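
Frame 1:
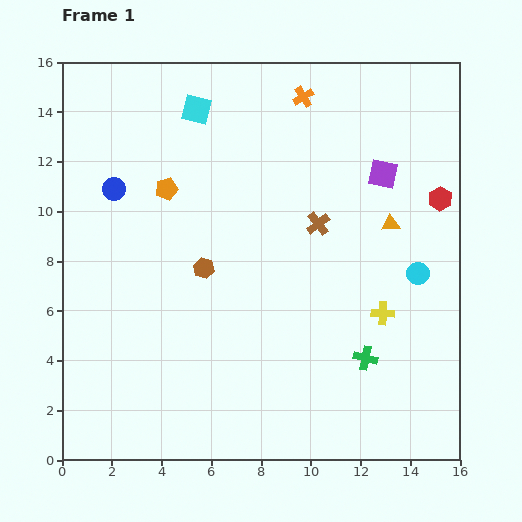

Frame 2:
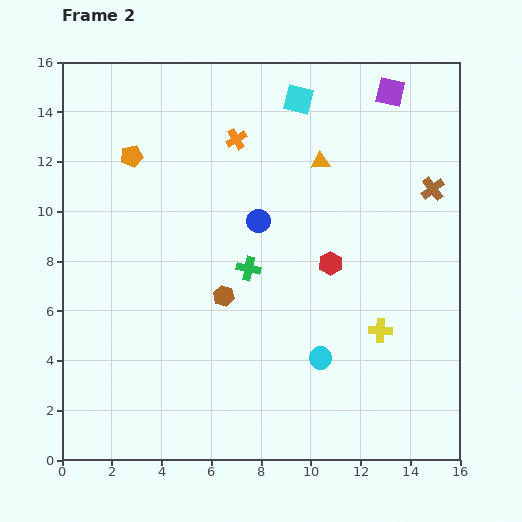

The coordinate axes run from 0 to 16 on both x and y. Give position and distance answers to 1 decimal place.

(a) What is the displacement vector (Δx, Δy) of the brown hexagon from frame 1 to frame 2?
(0.8, -1.1)

The brown hexagon was at (5.7, 7.7) in frame 1 and (6.5, 6.6) in frame 2.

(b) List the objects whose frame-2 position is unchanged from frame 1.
none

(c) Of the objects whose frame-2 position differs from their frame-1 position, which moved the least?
the yellow cross

(moved 0.7)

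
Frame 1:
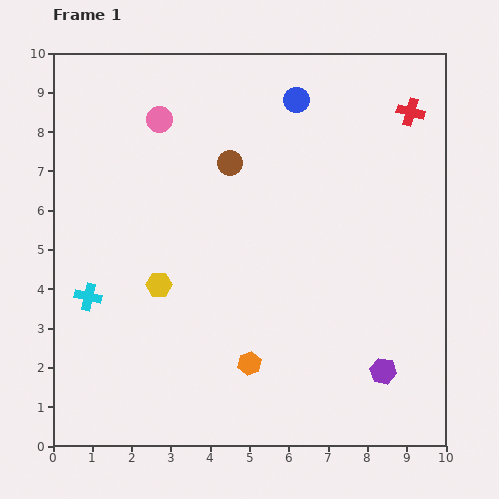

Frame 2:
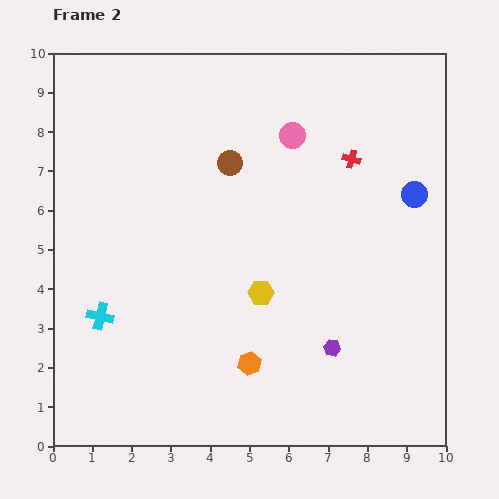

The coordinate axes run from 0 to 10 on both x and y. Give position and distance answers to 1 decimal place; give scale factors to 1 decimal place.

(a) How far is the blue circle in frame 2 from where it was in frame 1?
3.8

The blue circle moved from (6.2, 8.8) to (9.2, 6.4), a distance of √(3.0² + 2.4²) ≈ 3.8.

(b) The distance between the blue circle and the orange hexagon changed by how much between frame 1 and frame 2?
-0.8

Distance in frame 1: 6.8. Distance in frame 2: 6.0.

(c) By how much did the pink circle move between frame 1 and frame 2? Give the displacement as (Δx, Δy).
(3.4, -0.4)

The pink circle was at (2.7, 8.3) in frame 1 and (6.1, 7.9) in frame 2.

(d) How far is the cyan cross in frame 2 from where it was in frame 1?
0.6

The cyan cross moved from (0.9, 3.8) to (1.2, 3.3), a distance of √(0.3² + 0.5²) ≈ 0.6.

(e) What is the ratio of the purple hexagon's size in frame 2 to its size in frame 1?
0.6×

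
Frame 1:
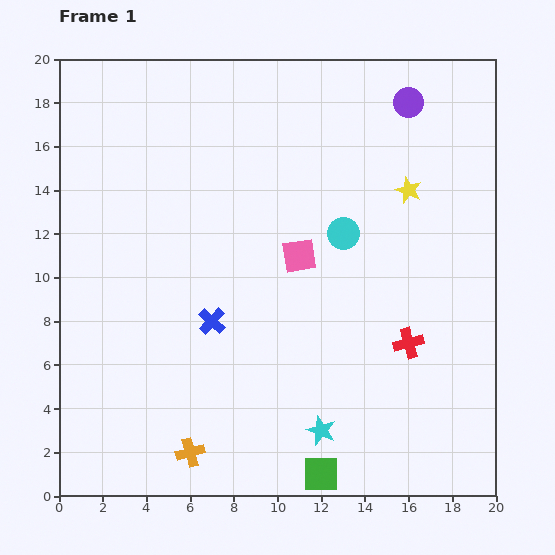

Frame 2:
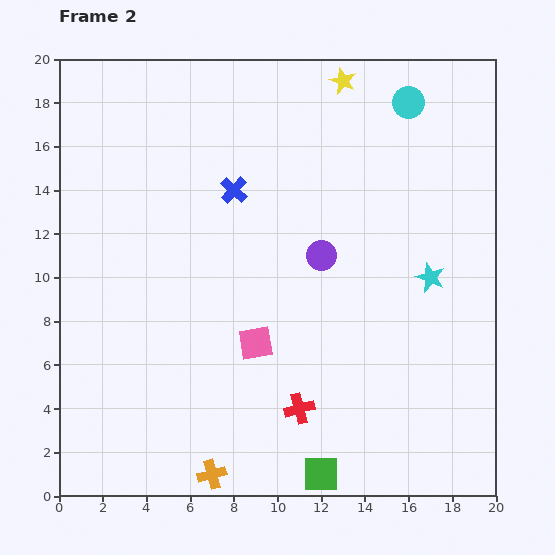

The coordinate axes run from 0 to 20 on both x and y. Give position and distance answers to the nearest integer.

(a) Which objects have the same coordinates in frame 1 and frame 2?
the green square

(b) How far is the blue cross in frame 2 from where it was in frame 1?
6

The blue cross moved from (7, 8) to (8, 14), a distance of √(1² + 6²) ≈ 6.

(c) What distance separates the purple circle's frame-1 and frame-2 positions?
8

The purple circle moved from (16, 18) to (12, 11), a distance of √(4² + 7²) ≈ 8.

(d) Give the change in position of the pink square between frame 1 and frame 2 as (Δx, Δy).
(-2, -4)

The pink square was at (11, 11) in frame 1 and (9, 7) in frame 2.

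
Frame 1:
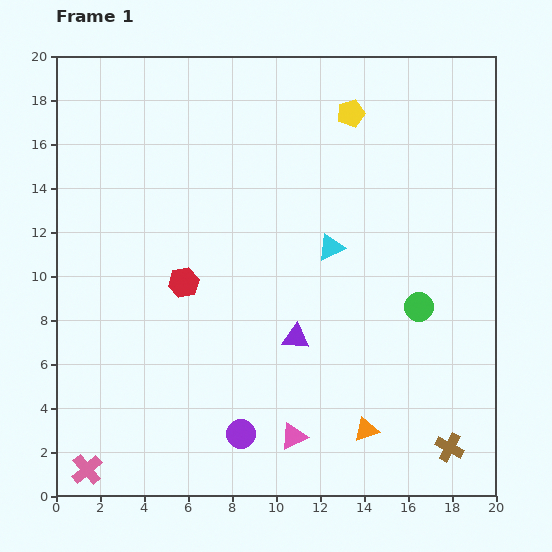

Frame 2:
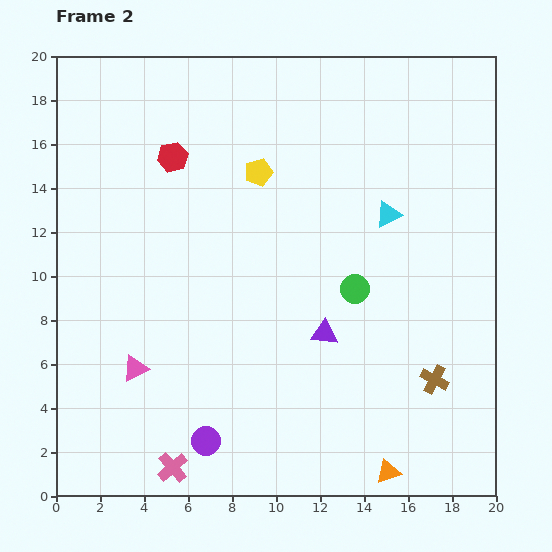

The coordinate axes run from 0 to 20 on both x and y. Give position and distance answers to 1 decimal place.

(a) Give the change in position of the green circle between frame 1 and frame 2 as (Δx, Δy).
(-2.9, 0.8)

The green circle was at (16.5, 8.6) in frame 1 and (13.6, 9.4) in frame 2.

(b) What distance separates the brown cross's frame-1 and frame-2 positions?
3.2

The brown cross moved from (17.9, 2.2) to (17.2, 5.3), a distance of √(0.7² + 3.1²) ≈ 3.2.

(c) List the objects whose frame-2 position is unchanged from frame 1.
none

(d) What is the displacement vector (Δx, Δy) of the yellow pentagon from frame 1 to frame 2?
(-4.2, -2.7)

The yellow pentagon was at (13.4, 17.4) in frame 1 and (9.2, 14.7) in frame 2.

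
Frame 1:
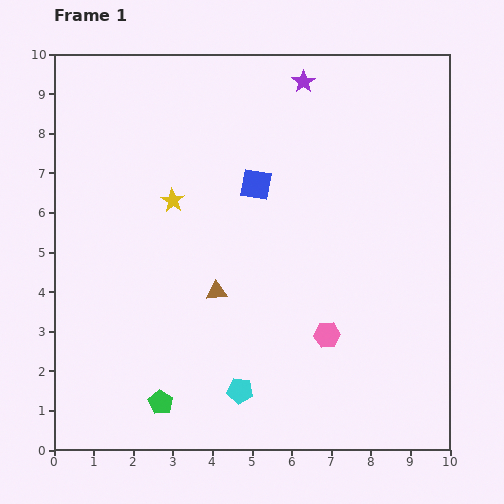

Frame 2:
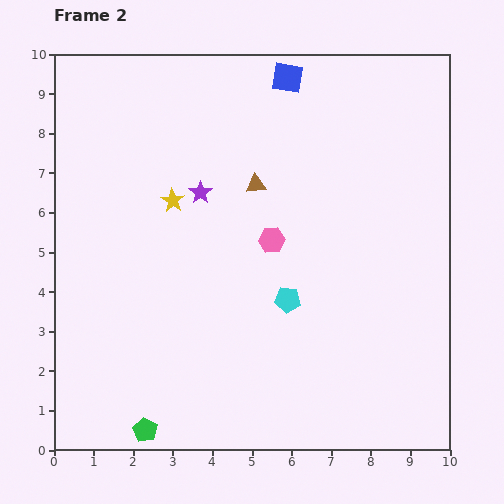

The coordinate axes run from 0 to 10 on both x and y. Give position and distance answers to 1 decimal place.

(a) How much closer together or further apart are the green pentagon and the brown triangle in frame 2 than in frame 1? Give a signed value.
+3.7

Distance in frame 1: 3.1. Distance in frame 2: 6.8.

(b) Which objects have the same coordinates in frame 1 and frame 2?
the yellow star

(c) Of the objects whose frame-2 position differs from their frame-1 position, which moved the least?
the green pentagon

(moved 0.8)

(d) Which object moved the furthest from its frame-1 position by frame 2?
the purple star

(moved 3.8; next 2.9)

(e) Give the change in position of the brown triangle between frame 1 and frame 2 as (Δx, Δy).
(1.0, 2.7)

The brown triangle was at (4.1, 4.0) in frame 1 and (5.1, 6.7) in frame 2.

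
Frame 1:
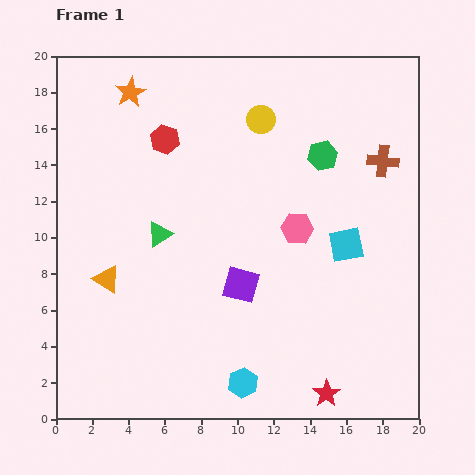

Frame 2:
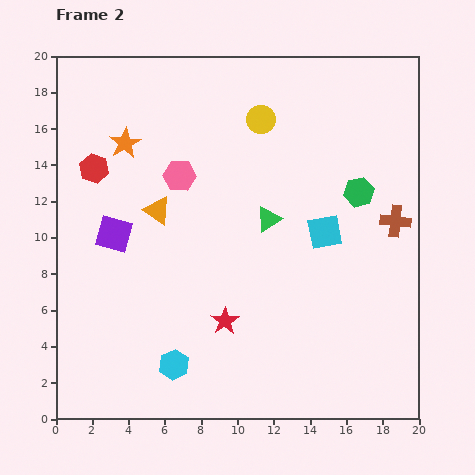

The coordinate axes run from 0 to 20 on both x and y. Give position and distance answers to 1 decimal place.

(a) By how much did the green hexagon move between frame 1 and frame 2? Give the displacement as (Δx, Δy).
(2.0, -2.0)

The green hexagon was at (14.7, 14.5) in frame 1 and (16.7, 12.5) in frame 2.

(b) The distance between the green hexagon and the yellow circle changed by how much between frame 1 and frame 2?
+2.8

Distance in frame 1: 3.9. Distance in frame 2: 6.7.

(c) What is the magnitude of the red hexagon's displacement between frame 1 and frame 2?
4.2

The red hexagon moved from (6.0, 15.4) to (2.1, 13.8), a distance of √(3.9² + 1.6²) ≈ 4.2.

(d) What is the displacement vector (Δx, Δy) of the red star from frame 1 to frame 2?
(-5.6, 4.0)

The red star was at (14.9, 1.4) in frame 1 and (9.3, 5.4) in frame 2.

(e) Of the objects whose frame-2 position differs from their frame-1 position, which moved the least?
the cyan square

(moved 1.4)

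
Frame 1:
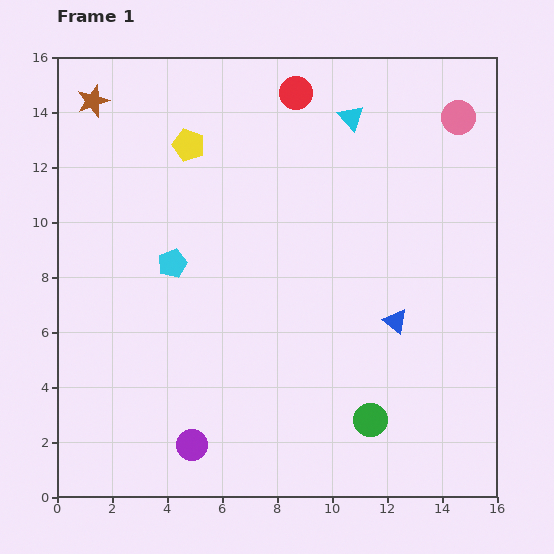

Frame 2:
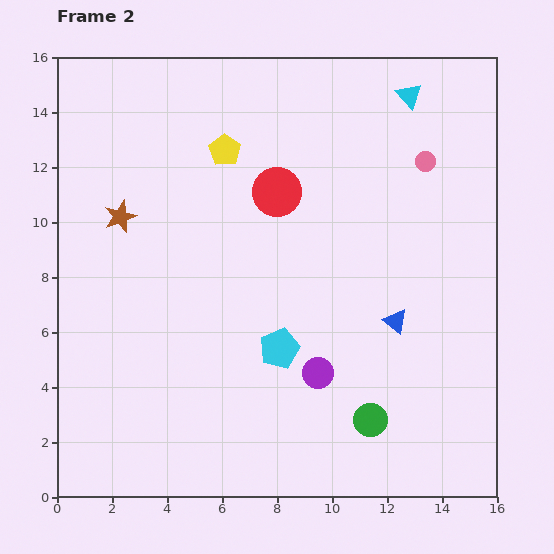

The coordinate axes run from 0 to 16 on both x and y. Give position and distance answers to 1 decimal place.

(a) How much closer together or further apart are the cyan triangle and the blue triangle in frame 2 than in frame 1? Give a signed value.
+0.6

Distance in frame 1: 7.6. Distance in frame 2: 8.2.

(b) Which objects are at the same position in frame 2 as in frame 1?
the blue triangle, the green circle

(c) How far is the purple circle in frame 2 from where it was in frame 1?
5.3

The purple circle moved from (4.9, 1.9) to (9.5, 4.5), a distance of √(4.6² + 2.6²) ≈ 5.3.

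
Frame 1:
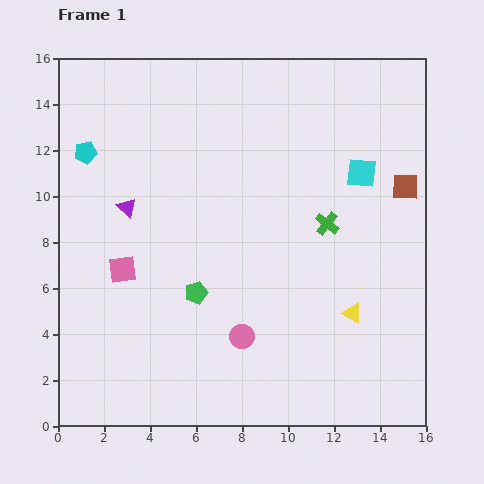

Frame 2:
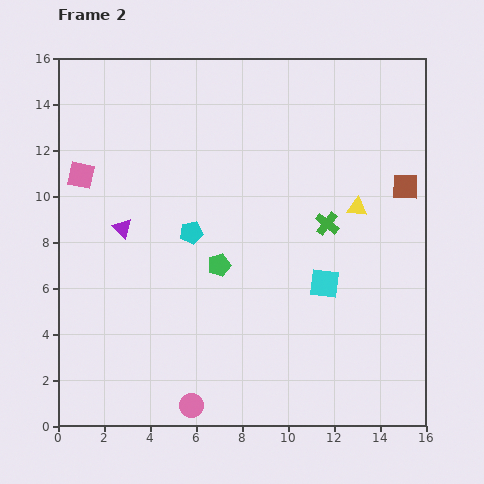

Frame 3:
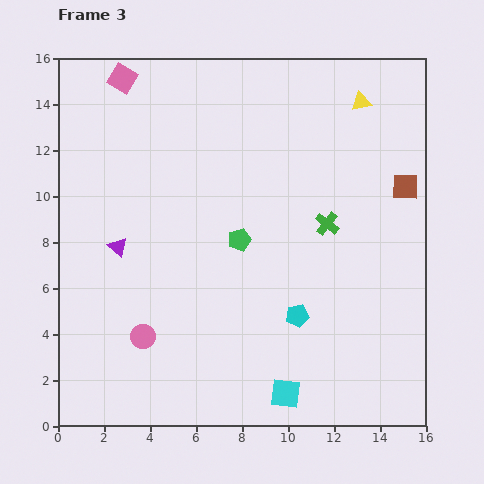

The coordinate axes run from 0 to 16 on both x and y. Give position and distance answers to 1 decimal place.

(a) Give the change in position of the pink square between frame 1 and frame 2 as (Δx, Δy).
(-1.8, 4.1)

The pink square was at (2.8, 6.8) in frame 1 and (1.0, 10.9) in frame 2.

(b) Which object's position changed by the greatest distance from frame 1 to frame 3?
the cyan pentagon

(moved 11.6; next 10.2)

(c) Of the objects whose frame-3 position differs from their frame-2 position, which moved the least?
the purple triangle

(moved 0.8)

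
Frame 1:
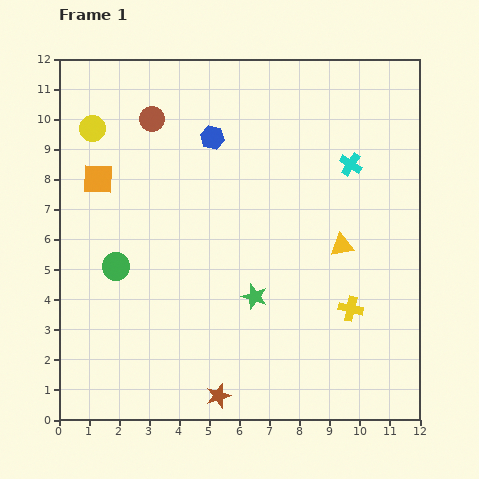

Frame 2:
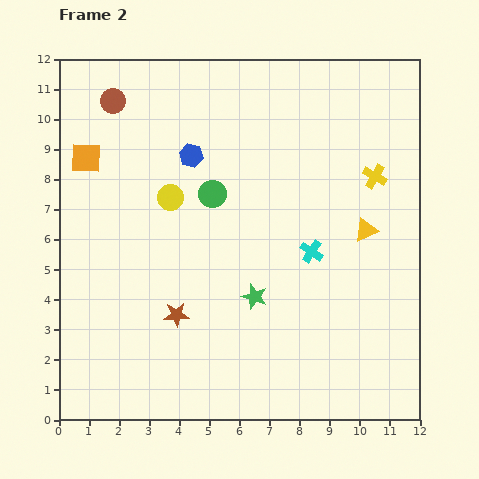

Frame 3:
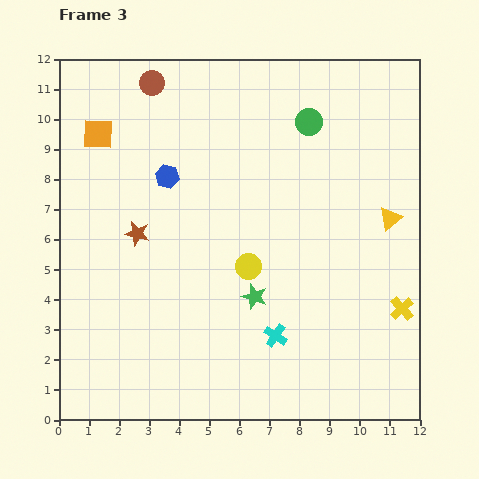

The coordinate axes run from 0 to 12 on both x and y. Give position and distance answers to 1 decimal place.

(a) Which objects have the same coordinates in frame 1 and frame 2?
the green star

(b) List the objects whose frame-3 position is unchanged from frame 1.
the green star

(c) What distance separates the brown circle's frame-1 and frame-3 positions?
1.2

The brown circle moved from (3.1, 10.0) to (3.1, 11.2), a distance of √(0.0² + 1.2²) ≈ 1.2.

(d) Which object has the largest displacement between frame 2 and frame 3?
the yellow cross

(moved 4.5; next 4.0)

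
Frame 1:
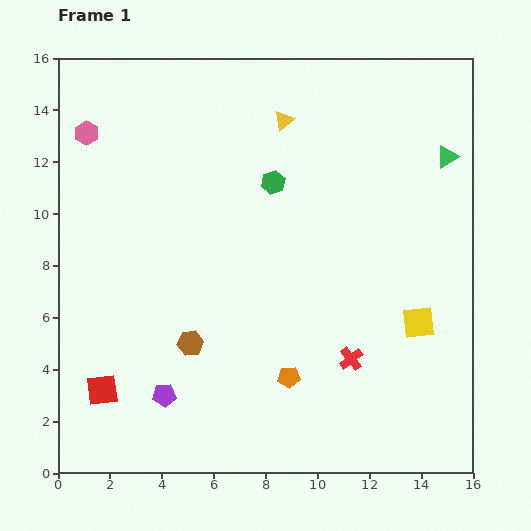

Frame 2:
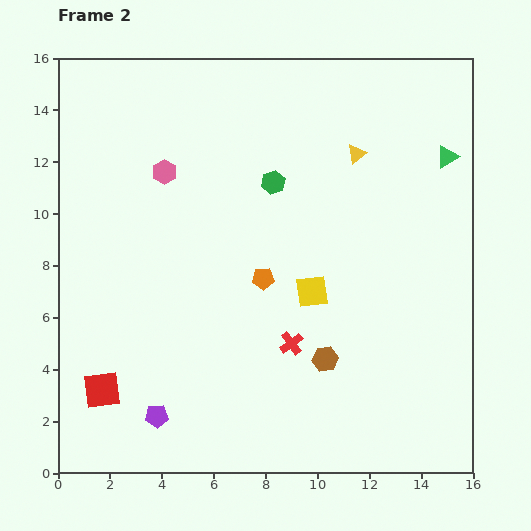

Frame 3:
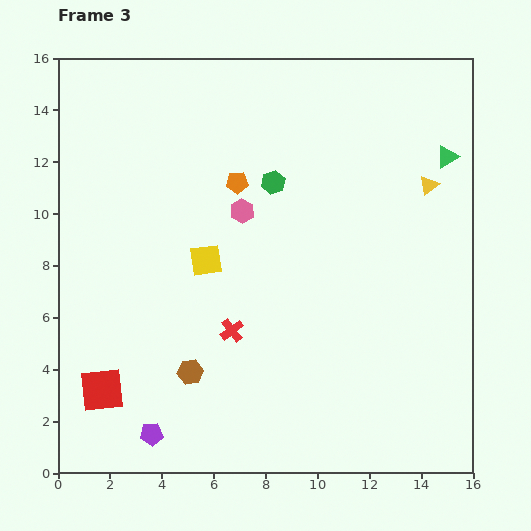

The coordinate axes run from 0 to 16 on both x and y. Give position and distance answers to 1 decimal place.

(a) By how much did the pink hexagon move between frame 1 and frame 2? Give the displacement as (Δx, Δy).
(3.0, -1.5)

The pink hexagon was at (1.1, 13.1) in frame 1 and (4.1, 11.6) in frame 2.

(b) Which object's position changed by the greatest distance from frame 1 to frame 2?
the brown hexagon

(moved 5.2; next 4.3)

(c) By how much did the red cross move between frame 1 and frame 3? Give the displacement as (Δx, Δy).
(-4.6, 1.1)

The red cross was at (11.3, 4.4) in frame 1 and (6.7, 5.5) in frame 3.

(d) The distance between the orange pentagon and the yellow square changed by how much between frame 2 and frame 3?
+1.2

Distance in frame 2: 2.0. Distance in frame 3: 3.2.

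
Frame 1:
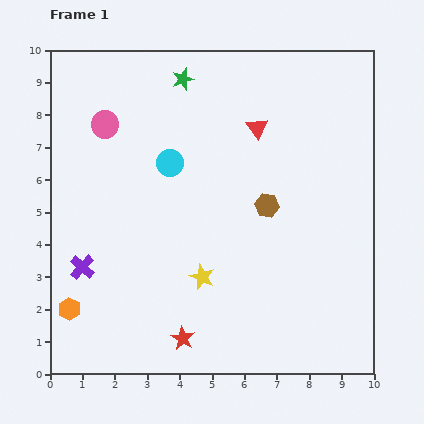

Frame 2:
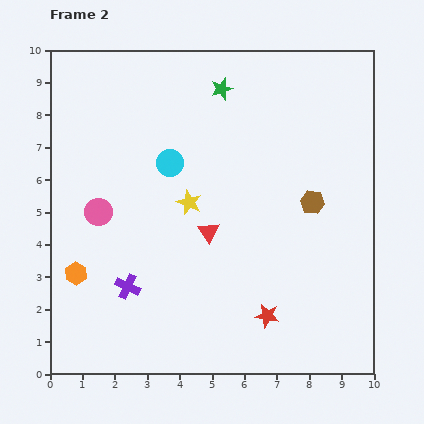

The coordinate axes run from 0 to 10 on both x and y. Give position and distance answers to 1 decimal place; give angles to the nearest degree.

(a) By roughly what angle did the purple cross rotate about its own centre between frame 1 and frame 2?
18° counter-clockwise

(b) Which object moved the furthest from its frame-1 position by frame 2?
the red triangle

(moved 3.5; next 2.7)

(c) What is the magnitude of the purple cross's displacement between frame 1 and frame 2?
1.5

The purple cross moved from (1.0, 3.3) to (2.4, 2.7), a distance of √(1.4² + 0.6²) ≈ 1.5.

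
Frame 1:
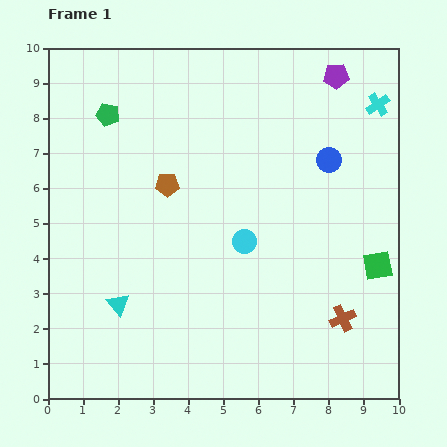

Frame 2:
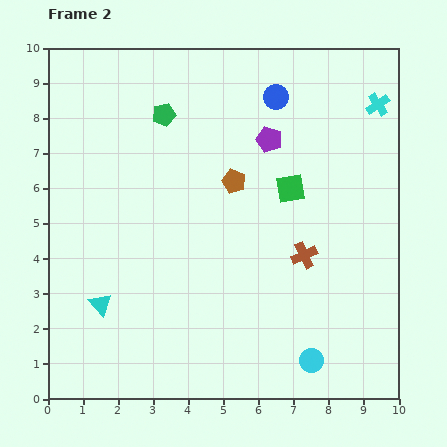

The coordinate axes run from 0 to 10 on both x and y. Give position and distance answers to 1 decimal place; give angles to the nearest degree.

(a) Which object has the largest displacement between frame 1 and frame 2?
the cyan circle

(moved 3.9; next 3.3)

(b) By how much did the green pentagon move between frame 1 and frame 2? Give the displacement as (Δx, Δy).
(1.6, 0.0)

The green pentagon was at (1.7, 8.1) in frame 1 and (3.3, 8.1) in frame 2.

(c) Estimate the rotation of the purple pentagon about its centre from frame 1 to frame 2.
21° clockwise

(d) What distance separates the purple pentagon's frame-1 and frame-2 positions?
2.6

The purple pentagon moved from (8.2, 9.2) to (6.3, 7.4), a distance of √(1.9² + 1.8²) ≈ 2.6.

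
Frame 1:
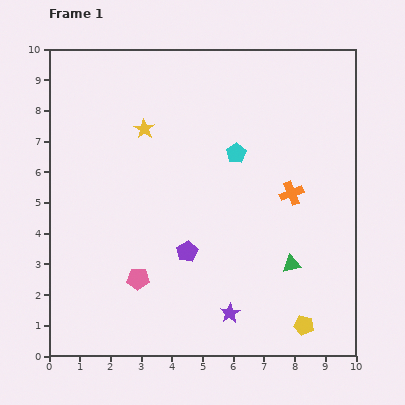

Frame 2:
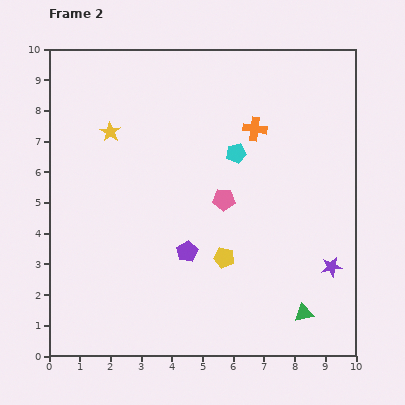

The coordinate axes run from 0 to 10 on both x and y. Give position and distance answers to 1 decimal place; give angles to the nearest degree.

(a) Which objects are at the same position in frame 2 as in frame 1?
the purple pentagon, the cyan pentagon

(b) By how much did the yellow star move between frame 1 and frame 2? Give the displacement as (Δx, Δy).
(-1.1, -0.1)

The yellow star was at (3.1, 7.4) in frame 1 and (2.0, 7.3) in frame 2.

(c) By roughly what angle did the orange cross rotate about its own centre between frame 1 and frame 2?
29° clockwise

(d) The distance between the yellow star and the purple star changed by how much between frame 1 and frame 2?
+1.8

Distance in frame 1: 6.6. Distance in frame 2: 8.4.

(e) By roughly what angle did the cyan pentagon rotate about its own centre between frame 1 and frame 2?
21° clockwise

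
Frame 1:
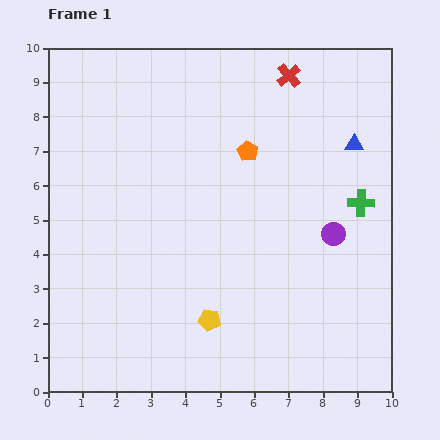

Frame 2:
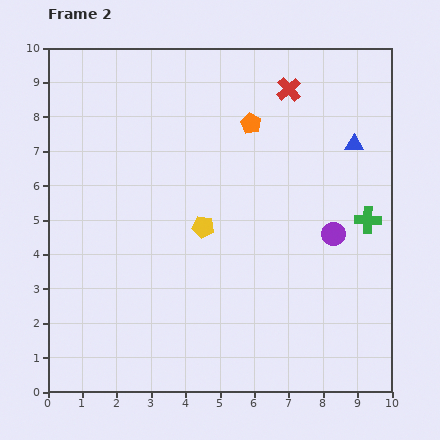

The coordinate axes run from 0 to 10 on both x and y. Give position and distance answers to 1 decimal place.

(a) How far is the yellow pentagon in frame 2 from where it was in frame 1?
2.7

The yellow pentagon moved from (4.7, 2.1) to (4.5, 4.8), a distance of √(0.2² + 2.7²) ≈ 2.7.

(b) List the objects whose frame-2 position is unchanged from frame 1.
the purple circle, the blue triangle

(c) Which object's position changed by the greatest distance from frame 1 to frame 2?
the yellow pentagon

(moved 2.7; next 0.8)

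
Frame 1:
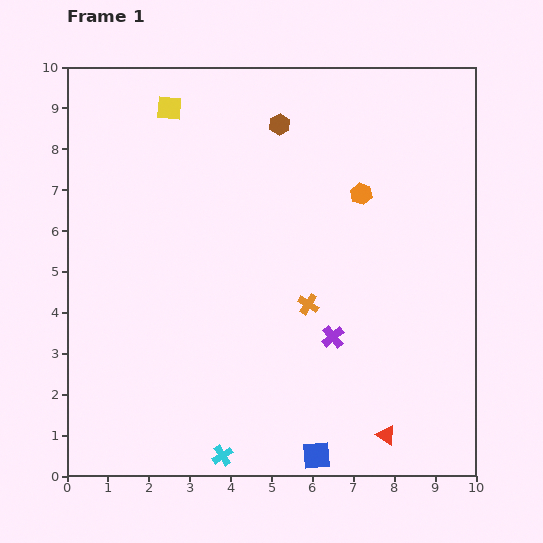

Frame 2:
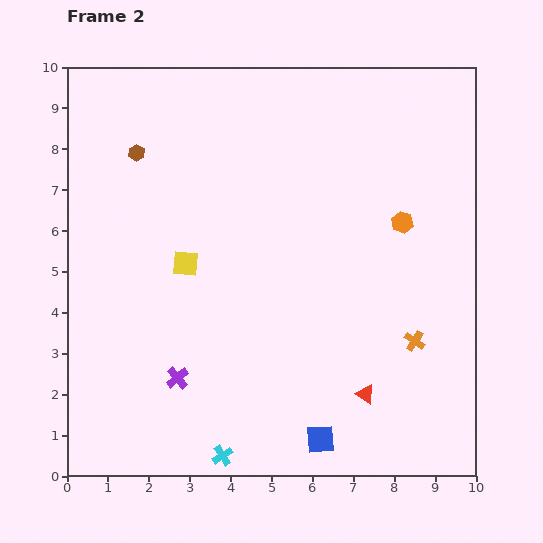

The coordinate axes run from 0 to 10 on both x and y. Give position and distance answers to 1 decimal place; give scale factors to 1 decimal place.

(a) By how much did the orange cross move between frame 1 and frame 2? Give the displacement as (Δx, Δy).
(2.6, -0.9)

The orange cross was at (5.9, 4.2) in frame 1 and (8.5, 3.3) in frame 2.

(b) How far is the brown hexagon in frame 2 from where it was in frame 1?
3.6

The brown hexagon moved from (5.2, 8.6) to (1.7, 7.9), a distance of √(3.5² + 0.7²) ≈ 3.6.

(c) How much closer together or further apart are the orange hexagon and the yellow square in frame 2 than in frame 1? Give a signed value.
+0.3

Distance in frame 1: 5.1. Distance in frame 2: 5.4.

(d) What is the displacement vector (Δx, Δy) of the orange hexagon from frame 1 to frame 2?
(1.0, -0.7)

The orange hexagon was at (7.2, 6.9) in frame 1 and (8.2, 6.2) in frame 2.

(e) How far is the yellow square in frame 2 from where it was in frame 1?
3.8

The yellow square moved from (2.5, 9.0) to (2.9, 5.2), a distance of √(0.4² + 3.8²) ≈ 3.8.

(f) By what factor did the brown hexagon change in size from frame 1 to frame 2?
0.8×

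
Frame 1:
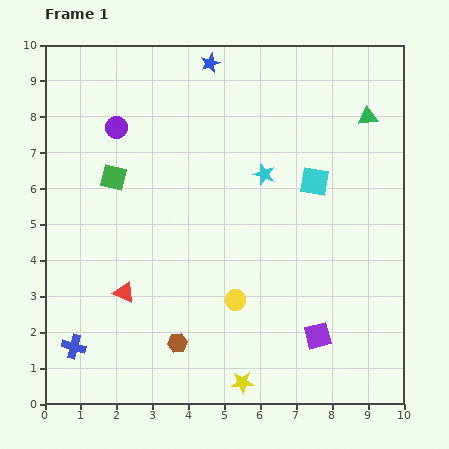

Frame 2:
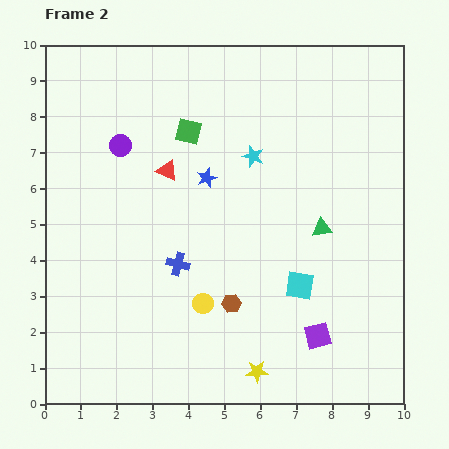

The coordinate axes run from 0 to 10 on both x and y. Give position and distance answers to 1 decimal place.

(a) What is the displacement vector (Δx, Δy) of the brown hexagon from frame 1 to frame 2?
(1.5, 1.1)

The brown hexagon was at (3.7, 1.7) in frame 1 and (5.2, 2.8) in frame 2.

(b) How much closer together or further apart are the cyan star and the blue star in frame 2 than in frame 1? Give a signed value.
-2.0

Distance in frame 1: 3.4. Distance in frame 2: 1.4.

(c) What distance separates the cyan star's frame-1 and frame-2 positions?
0.6

The cyan star moved from (6.1, 6.4) to (5.8, 6.9), a distance of √(0.3² + 0.5²) ≈ 0.6.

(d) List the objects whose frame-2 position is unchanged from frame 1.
the purple square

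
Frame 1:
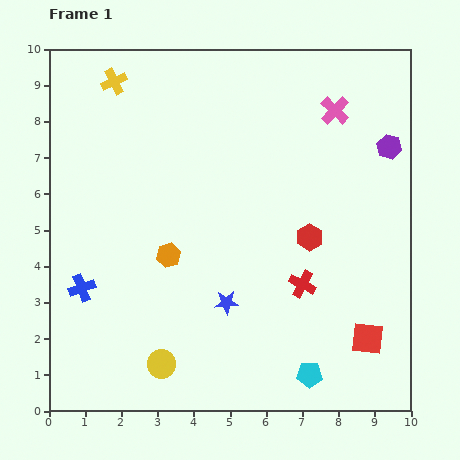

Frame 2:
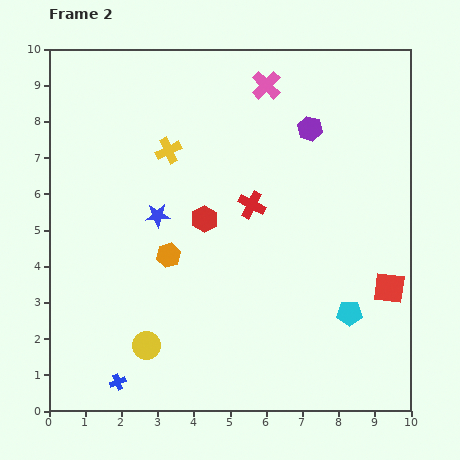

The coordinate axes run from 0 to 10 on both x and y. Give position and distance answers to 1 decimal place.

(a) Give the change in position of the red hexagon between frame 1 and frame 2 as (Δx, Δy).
(-2.9, 0.5)

The red hexagon was at (7.2, 4.8) in frame 1 and (4.3, 5.3) in frame 2.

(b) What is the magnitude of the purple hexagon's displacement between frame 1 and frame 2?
2.3

The purple hexagon moved from (9.4, 7.3) to (7.2, 7.8), a distance of √(2.2² + 0.5²) ≈ 2.3.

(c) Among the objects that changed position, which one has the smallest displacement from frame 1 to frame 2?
the yellow circle

(moved 0.6)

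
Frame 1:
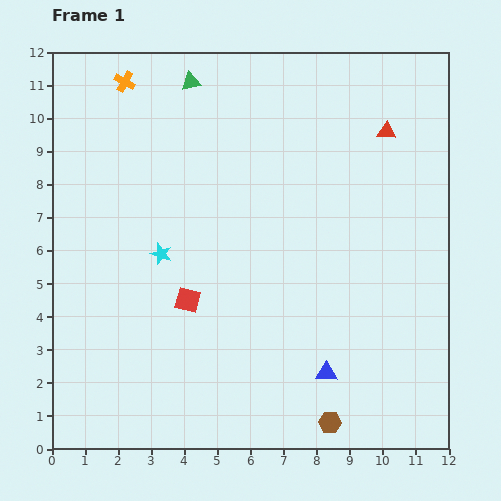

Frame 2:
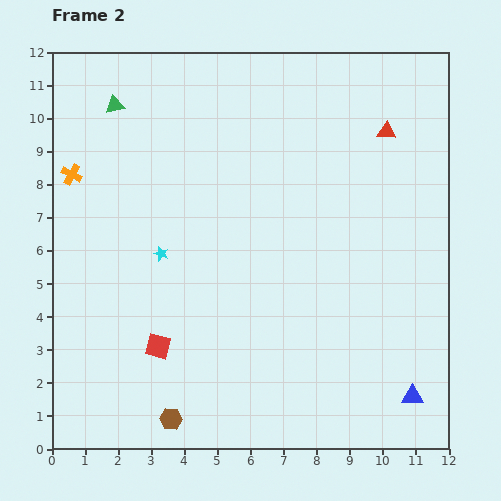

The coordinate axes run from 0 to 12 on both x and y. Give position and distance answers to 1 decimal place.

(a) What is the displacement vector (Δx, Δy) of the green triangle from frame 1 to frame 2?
(-2.3, -0.7)

The green triangle was at (4.2, 11.1) in frame 1 and (1.9, 10.4) in frame 2.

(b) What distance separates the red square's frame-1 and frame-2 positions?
1.7

The red square moved from (4.1, 4.5) to (3.2, 3.1), a distance of √(0.9² + 1.4²) ≈ 1.7.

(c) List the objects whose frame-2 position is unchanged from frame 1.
the cyan star, the red triangle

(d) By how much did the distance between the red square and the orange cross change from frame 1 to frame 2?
-1.1

Distance in frame 1: 6.9. Distance in frame 2: 5.8.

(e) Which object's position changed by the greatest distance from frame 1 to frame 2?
the brown hexagon

(moved 4.8; next 3.2)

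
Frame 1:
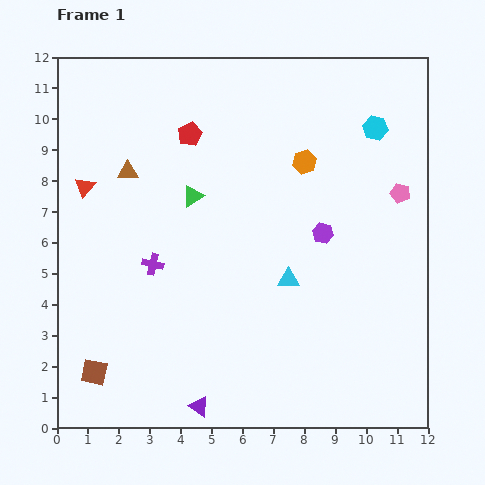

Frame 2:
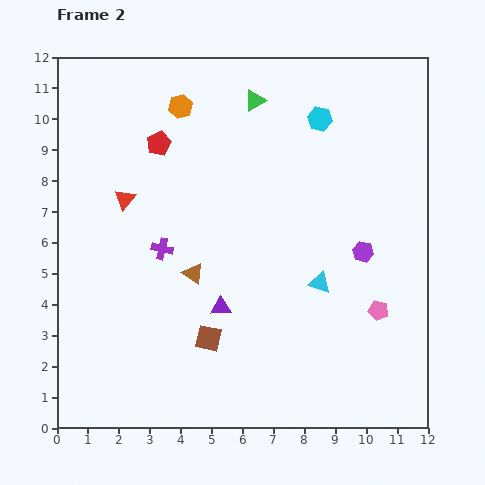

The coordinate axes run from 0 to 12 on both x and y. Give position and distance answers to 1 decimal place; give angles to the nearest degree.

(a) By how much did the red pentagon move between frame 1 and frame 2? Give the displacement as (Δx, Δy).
(-1.0, -0.3)

The red pentagon was at (4.3, 9.5) in frame 1 and (3.3, 9.2) in frame 2.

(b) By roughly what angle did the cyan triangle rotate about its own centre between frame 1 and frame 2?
18° clockwise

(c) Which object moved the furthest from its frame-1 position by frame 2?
the orange hexagon

(moved 4.4; next 3.9)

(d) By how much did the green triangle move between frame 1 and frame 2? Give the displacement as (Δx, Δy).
(2.0, 3.1)

The green triangle was at (4.4, 7.5) in frame 1 and (6.4, 10.6) in frame 2.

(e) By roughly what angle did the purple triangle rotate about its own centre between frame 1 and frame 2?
37° counter-clockwise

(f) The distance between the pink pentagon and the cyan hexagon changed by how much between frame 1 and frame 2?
+4.3

Distance in frame 1: 2.2. Distance in frame 2: 6.5.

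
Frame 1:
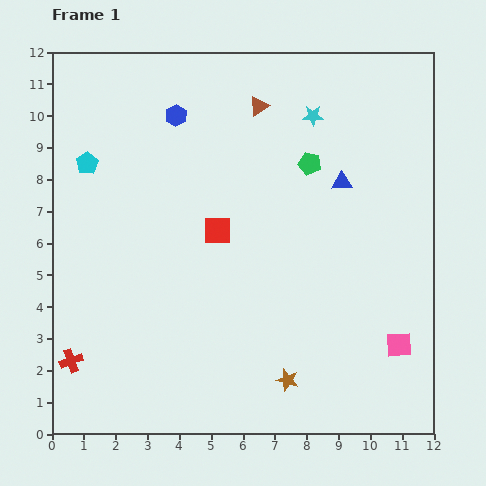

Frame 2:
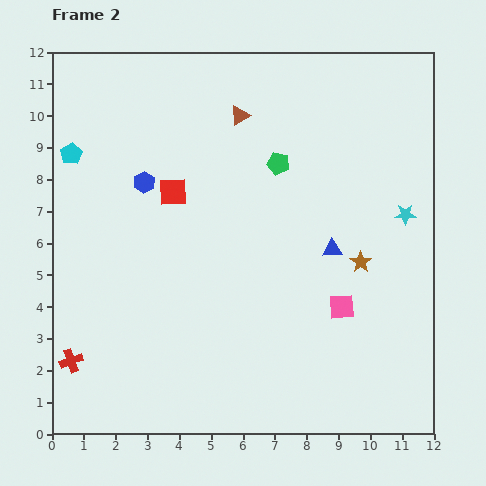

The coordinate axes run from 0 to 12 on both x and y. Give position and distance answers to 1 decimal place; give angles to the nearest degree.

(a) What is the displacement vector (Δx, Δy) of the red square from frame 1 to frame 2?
(-1.4, 1.2)

The red square was at (5.2, 6.4) in frame 1 and (3.8, 7.6) in frame 2.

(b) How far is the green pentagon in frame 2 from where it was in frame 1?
1.0

The green pentagon moved from (8.1, 8.5) to (7.1, 8.5), a distance of √(1.0² + 0.0²) ≈ 1.0.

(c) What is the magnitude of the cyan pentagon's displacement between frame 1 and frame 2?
0.6

The cyan pentagon moved from (1.1, 8.5) to (0.6, 8.8), a distance of √(0.5² + 0.3²) ≈ 0.6.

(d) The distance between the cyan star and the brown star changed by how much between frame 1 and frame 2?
-6.2

Distance in frame 1: 8.3. Distance in frame 2: 2.1.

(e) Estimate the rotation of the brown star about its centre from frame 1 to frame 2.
18° clockwise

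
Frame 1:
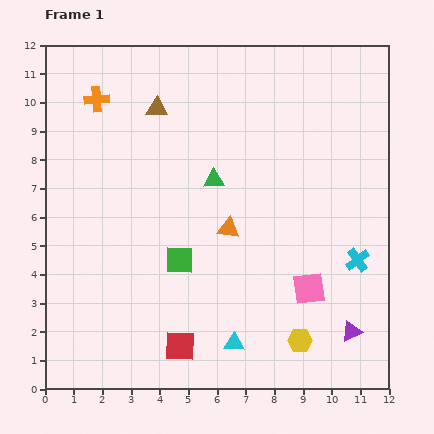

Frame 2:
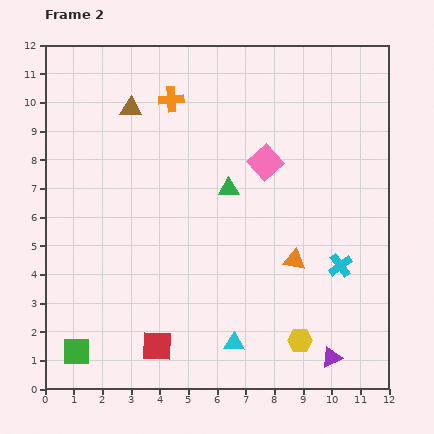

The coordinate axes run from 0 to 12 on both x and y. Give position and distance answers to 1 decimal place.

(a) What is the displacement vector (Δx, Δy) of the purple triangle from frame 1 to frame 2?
(-0.7, -0.9)

The purple triangle was at (10.7, 2.0) in frame 1 and (10.0, 1.1) in frame 2.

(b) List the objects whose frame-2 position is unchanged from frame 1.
the yellow hexagon, the cyan triangle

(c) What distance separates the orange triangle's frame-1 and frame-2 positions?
2.5

The orange triangle moved from (6.4, 5.6) to (8.7, 4.5), a distance of √(2.3² + 1.1²) ≈ 2.5.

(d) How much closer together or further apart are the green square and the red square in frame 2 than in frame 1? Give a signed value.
-0.2

Distance in frame 1: 3.0. Distance in frame 2: 2.8.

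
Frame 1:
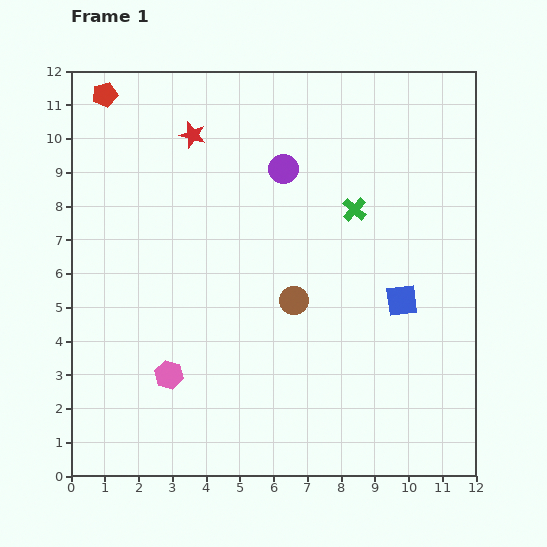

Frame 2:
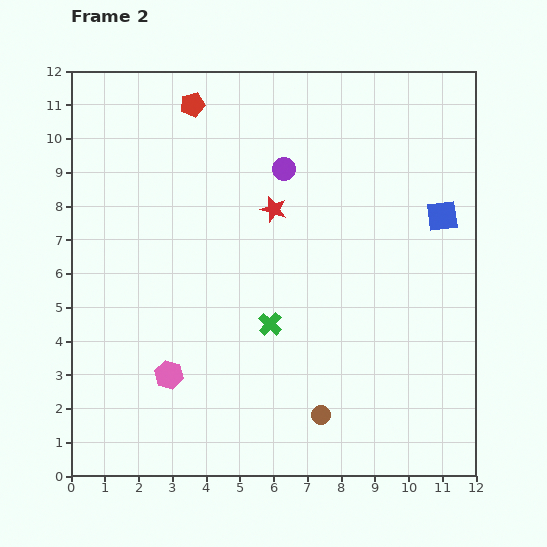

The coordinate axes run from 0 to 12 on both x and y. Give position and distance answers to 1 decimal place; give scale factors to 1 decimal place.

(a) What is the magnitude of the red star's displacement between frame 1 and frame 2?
3.3

The red star moved from (3.6, 10.1) to (6.0, 7.9), a distance of √(2.4² + 2.2²) ≈ 3.3.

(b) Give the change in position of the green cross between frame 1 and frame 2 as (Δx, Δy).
(-2.5, -3.4)

The green cross was at (8.4, 7.9) in frame 1 and (5.9, 4.5) in frame 2.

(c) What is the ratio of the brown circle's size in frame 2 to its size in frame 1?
0.6×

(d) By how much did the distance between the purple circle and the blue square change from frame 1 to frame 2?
-0.3

Distance in frame 1: 5.2. Distance in frame 2: 4.9.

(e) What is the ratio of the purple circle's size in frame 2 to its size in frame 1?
0.8×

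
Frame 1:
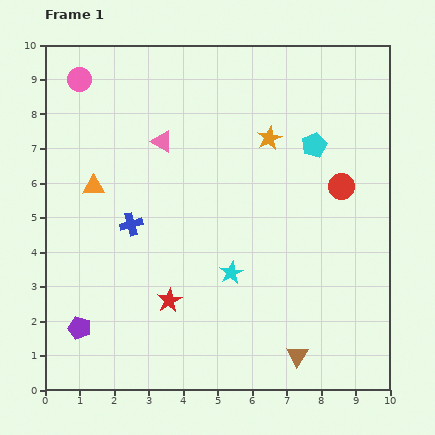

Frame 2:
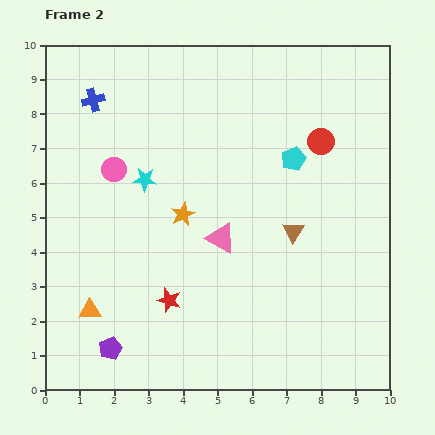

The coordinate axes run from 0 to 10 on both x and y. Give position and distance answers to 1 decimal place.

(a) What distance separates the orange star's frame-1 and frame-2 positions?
3.3

The orange star moved from (6.5, 7.3) to (4.0, 5.1), a distance of √(2.5² + 2.2²) ≈ 3.3.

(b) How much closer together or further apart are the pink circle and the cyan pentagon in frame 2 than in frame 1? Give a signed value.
-1.9

Distance in frame 1: 7.1. Distance in frame 2: 5.2.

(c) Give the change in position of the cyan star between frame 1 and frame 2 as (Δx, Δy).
(-2.5, 2.7)

The cyan star was at (5.4, 3.4) in frame 1 and (2.9, 6.1) in frame 2.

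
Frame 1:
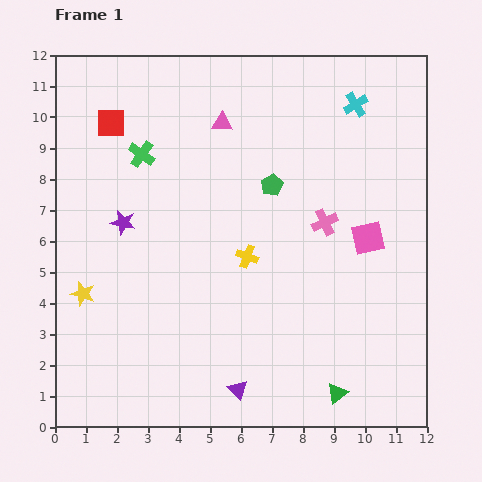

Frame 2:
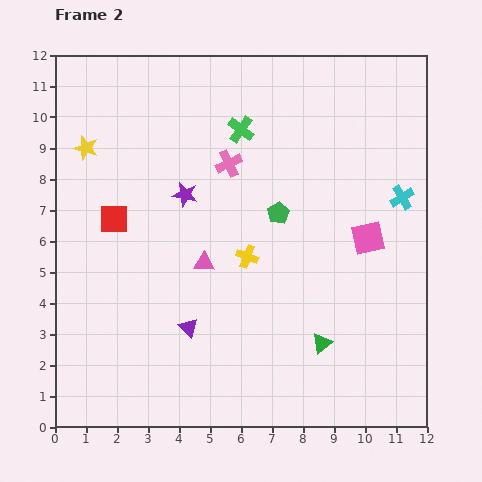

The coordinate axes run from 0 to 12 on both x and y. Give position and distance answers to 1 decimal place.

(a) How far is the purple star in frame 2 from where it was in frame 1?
2.2

The purple star moved from (2.2, 6.6) to (4.2, 7.5), a distance of √(2.0² + 0.9²) ≈ 2.2.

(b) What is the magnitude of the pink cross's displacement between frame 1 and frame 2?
3.6

The pink cross moved from (8.7, 6.6) to (5.6, 8.5), a distance of √(3.1² + 1.9²) ≈ 3.6.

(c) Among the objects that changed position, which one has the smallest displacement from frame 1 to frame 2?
the green pentagon

(moved 0.9)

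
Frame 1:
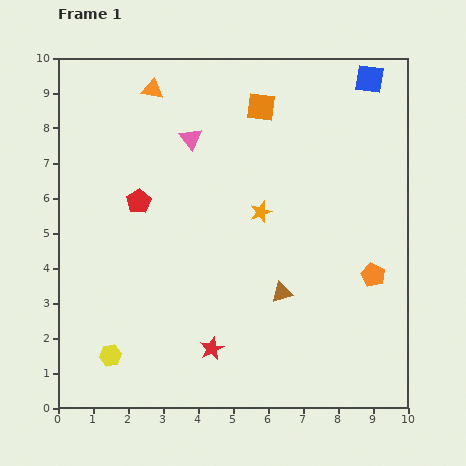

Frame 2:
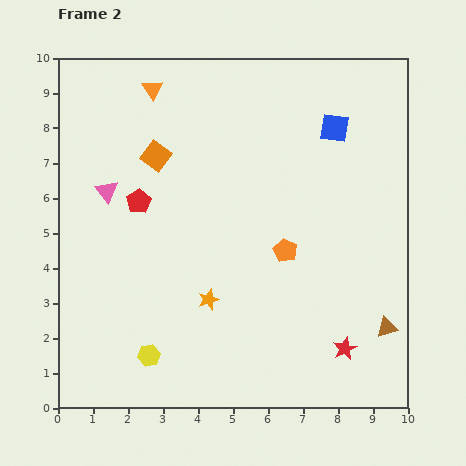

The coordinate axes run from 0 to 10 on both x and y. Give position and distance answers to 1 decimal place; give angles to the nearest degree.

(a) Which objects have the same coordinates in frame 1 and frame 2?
the orange triangle, the red pentagon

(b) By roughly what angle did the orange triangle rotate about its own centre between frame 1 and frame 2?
48° clockwise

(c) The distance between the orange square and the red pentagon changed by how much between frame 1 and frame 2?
-3.0

Distance in frame 1: 4.4. Distance in frame 2: 1.4.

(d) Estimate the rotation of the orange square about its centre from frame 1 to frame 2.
28° clockwise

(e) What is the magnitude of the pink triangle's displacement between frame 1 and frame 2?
2.8

The pink triangle moved from (3.8, 7.7) to (1.4, 6.2), a distance of √(2.4² + 1.5²) ≈ 2.8.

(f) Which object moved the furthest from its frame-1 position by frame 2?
the red star

(moved 3.8; next 3.3)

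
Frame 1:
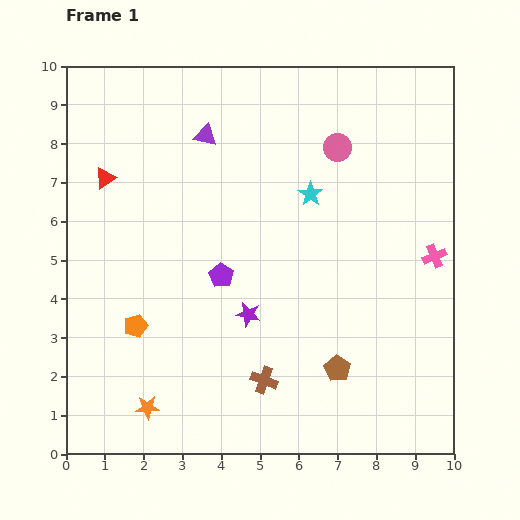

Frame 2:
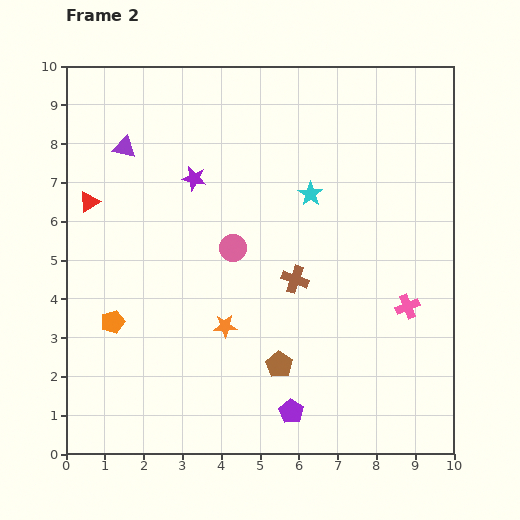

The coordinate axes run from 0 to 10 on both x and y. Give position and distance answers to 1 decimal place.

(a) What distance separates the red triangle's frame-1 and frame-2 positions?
0.7

The red triangle moved from (1.0, 7.1) to (0.6, 6.5), a distance of √(0.4² + 0.6²) ≈ 0.7.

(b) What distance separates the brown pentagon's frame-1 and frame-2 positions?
1.5

The brown pentagon moved from (7.0, 2.2) to (5.5, 2.3), a distance of √(1.5² + 0.1²) ≈ 1.5.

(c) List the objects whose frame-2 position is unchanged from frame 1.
the cyan star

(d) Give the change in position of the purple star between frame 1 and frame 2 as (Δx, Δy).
(-1.4, 3.5)

The purple star was at (4.7, 3.6) in frame 1 and (3.3, 7.1) in frame 2.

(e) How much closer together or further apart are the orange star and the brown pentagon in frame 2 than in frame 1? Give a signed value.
-3.3

Distance in frame 1: 5.0. Distance in frame 2: 1.7.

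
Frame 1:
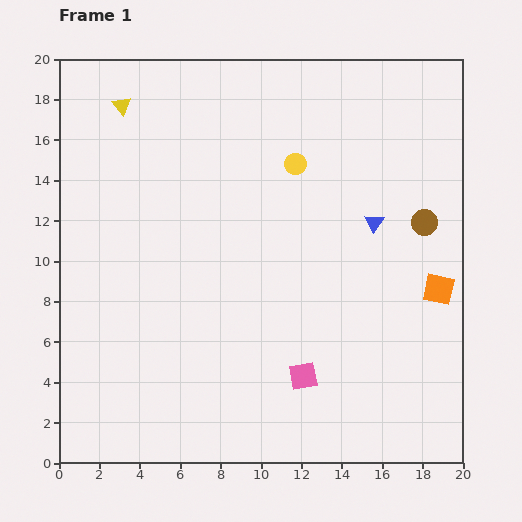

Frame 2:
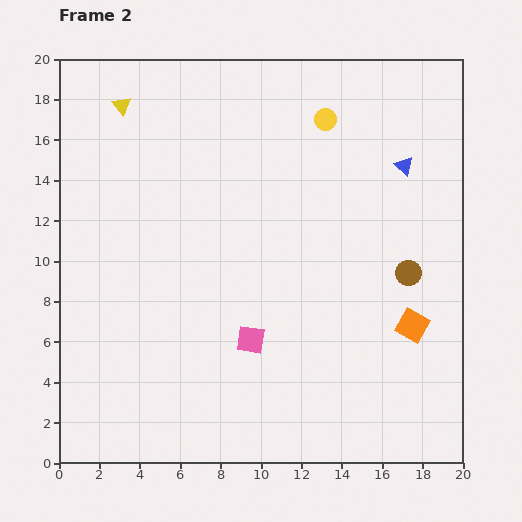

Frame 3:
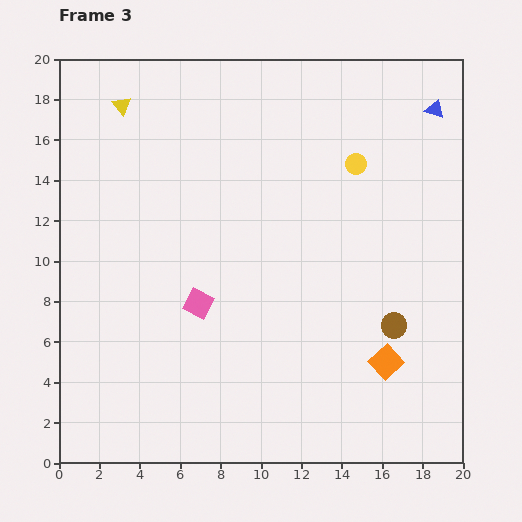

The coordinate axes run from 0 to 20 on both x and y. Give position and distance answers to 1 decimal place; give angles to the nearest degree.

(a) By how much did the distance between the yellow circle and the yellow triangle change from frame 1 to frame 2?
+1.0

Distance in frame 1: 9.1. Distance in frame 2: 10.1.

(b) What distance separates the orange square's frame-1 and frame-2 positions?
2.2

The orange square moved from (18.8, 8.6) to (17.5, 6.8), a distance of √(1.3² + 1.8²) ≈ 2.2.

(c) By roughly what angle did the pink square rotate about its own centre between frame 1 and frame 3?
37° clockwise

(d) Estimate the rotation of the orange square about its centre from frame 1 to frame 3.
36° clockwise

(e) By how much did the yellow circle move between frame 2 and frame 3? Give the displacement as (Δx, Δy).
(1.5, -2.2)

The yellow circle was at (13.2, 17.0) in frame 2 and (14.7, 14.8) in frame 3.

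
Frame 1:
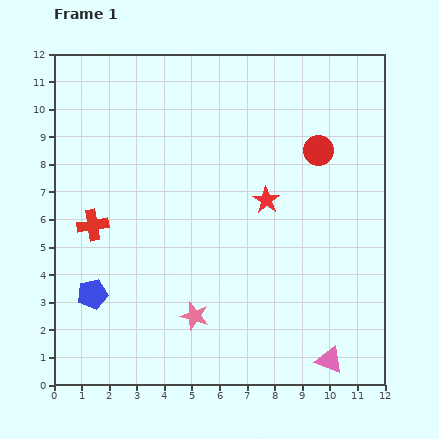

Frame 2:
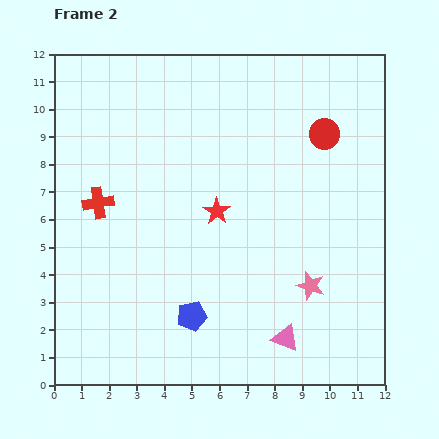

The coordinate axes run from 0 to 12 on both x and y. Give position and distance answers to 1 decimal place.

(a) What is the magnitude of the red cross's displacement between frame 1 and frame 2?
0.8

The red cross moved from (1.4, 5.8) to (1.6, 6.6), a distance of √(0.2² + 0.8²) ≈ 0.8.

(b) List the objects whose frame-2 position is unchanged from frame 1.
none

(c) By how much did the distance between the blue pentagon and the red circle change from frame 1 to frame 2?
-1.5

Distance in frame 1: 9.7. Distance in frame 2: 8.2.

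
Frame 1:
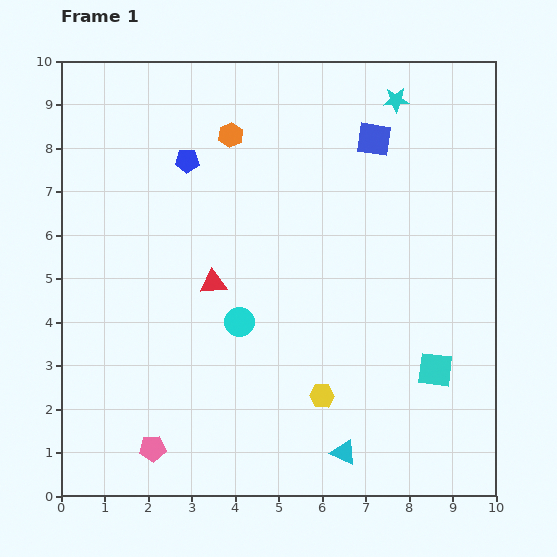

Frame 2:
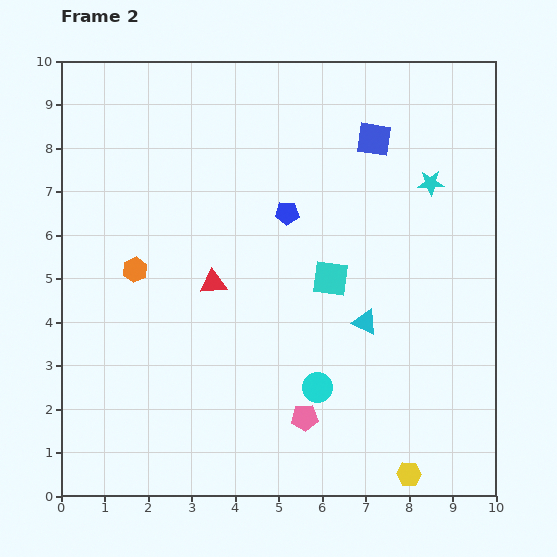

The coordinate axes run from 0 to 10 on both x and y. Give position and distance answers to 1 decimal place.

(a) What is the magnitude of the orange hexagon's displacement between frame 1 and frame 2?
3.8

The orange hexagon moved from (3.9, 8.3) to (1.7, 5.2), a distance of √(2.2² + 3.1²) ≈ 3.8.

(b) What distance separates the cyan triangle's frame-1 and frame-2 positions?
3.0

The cyan triangle moved from (6.5, 1.0) to (7.0, 4.0), a distance of √(0.5² + 3.0²) ≈ 3.0.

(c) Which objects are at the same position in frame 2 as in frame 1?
the blue square, the red triangle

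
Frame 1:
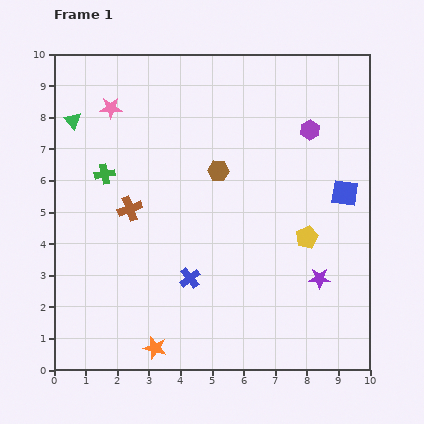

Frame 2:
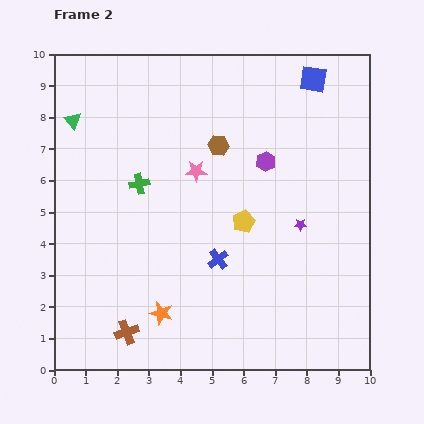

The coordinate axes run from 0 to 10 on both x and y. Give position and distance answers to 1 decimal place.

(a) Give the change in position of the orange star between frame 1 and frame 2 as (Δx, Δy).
(0.2, 1.1)

The orange star was at (3.2, 0.7) in frame 1 and (3.4, 1.8) in frame 2.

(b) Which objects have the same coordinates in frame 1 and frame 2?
the green triangle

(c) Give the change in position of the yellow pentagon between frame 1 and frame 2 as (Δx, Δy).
(-2.0, 0.5)

The yellow pentagon was at (8.0, 4.2) in frame 1 and (6.0, 4.7) in frame 2.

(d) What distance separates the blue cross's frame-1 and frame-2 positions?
1.1

The blue cross moved from (4.3, 2.9) to (5.2, 3.5), a distance of √(0.9² + 0.6²) ≈ 1.1.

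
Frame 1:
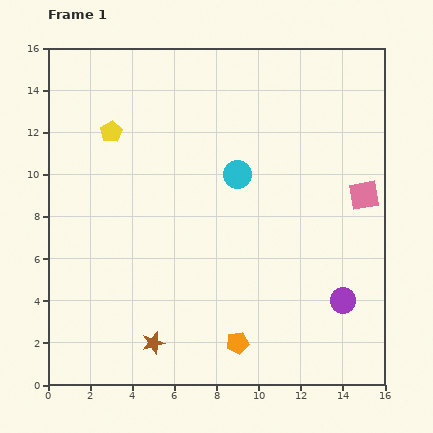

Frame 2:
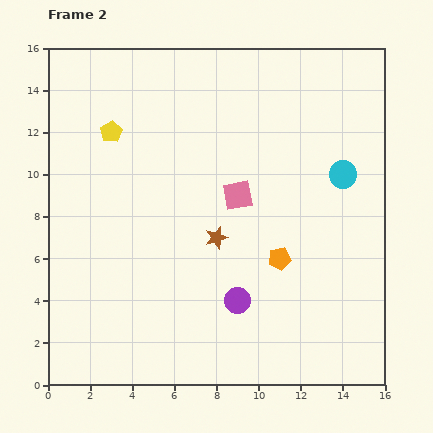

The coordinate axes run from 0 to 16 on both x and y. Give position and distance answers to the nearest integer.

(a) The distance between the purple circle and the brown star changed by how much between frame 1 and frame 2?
-6

Distance in frame 1: 9. Distance in frame 2: 3.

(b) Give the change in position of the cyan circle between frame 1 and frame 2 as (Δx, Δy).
(5, 0)

The cyan circle was at (9, 10) in frame 1 and (14, 10) in frame 2.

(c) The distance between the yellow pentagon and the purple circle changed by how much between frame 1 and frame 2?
-4

Distance in frame 1: 14. Distance in frame 2: 10.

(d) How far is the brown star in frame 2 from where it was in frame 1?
6

The brown star moved from (5, 2) to (8, 7), a distance of √(3² + 5²) ≈ 6.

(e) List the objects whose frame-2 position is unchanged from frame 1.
the yellow pentagon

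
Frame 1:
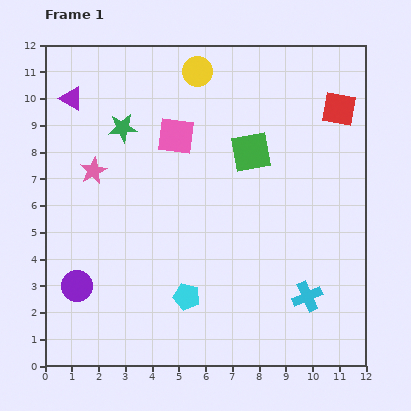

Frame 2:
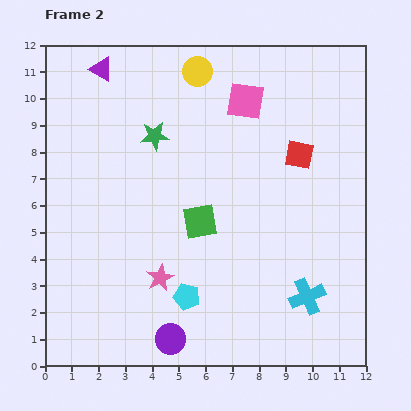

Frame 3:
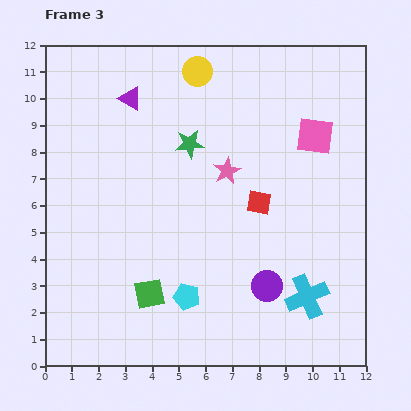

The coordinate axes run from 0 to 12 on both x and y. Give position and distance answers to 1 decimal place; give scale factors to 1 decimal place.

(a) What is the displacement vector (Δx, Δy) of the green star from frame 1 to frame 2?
(1.2, -0.3)

The green star was at (2.9, 8.9) in frame 1 and (4.1, 8.6) in frame 2.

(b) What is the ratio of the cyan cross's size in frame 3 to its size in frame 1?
1.4×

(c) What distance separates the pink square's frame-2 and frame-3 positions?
2.9

The pink square moved from (7.5, 9.9) to (10.1, 8.6), a distance of √(2.6² + 1.3²) ≈ 2.9.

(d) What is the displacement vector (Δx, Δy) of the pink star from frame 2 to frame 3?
(2.5, 4.0)

The pink star was at (4.3, 3.3) in frame 2 and (6.8, 7.3) in frame 3.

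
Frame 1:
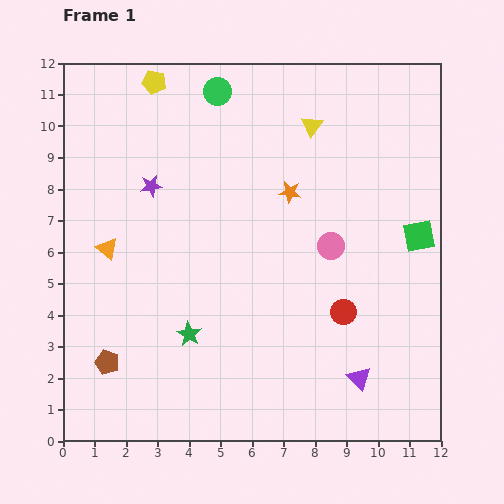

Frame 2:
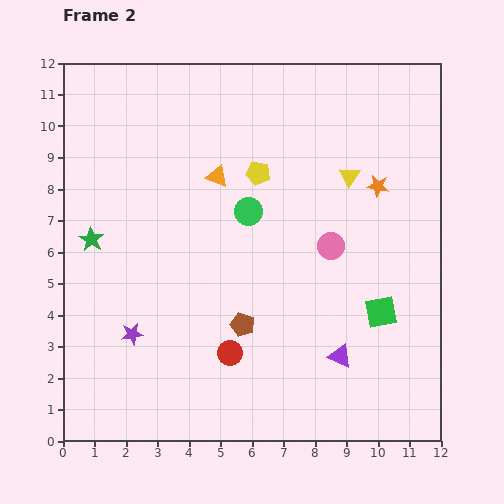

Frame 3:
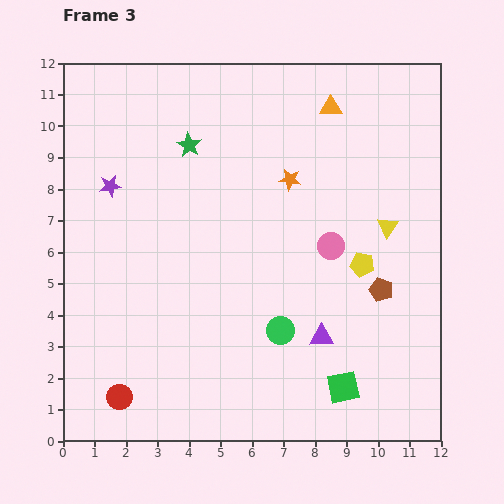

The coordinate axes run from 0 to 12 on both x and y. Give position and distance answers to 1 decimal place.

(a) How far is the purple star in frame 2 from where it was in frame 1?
4.7

The purple star moved from (2.8, 8.1) to (2.2, 3.4), a distance of √(0.6² + 4.7²) ≈ 4.7.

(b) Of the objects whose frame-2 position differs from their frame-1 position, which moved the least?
the purple triangle

(moved 0.9)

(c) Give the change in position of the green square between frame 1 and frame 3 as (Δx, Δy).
(-2.4, -4.8)

The green square was at (11.3, 6.5) in frame 1 and (8.9, 1.7) in frame 3.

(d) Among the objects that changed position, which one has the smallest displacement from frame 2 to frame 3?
the purple triangle

(moved 0.8)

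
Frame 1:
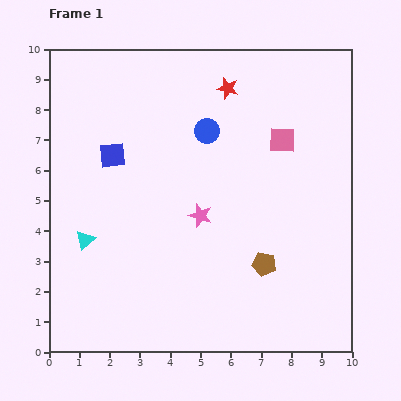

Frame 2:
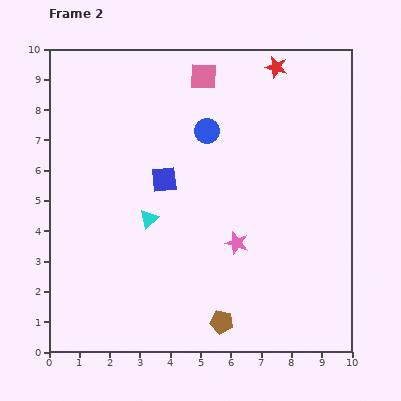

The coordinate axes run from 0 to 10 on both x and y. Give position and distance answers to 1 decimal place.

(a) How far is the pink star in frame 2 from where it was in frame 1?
1.5

The pink star moved from (5.0, 4.5) to (6.2, 3.6), a distance of √(1.2² + 0.9²) ≈ 1.5.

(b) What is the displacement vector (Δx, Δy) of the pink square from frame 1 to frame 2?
(-2.6, 2.1)

The pink square was at (7.7, 7.0) in frame 1 and (5.1, 9.1) in frame 2.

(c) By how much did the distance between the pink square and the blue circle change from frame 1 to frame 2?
-0.7

Distance in frame 1: 2.5. Distance in frame 2: 1.8.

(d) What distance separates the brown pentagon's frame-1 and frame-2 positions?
2.4

The brown pentagon moved from (7.1, 2.9) to (5.7, 1.0), a distance of √(1.4² + 1.9²) ≈ 2.4.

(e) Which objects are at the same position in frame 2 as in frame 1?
the blue circle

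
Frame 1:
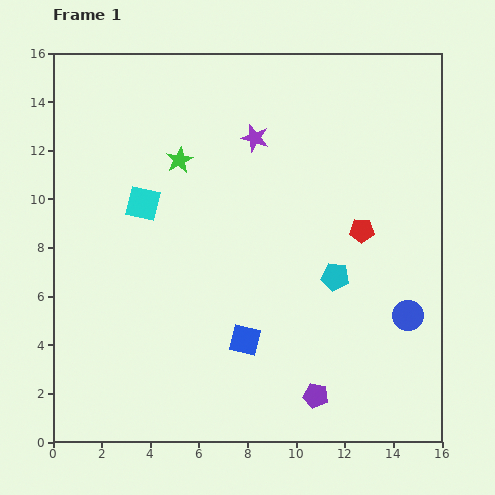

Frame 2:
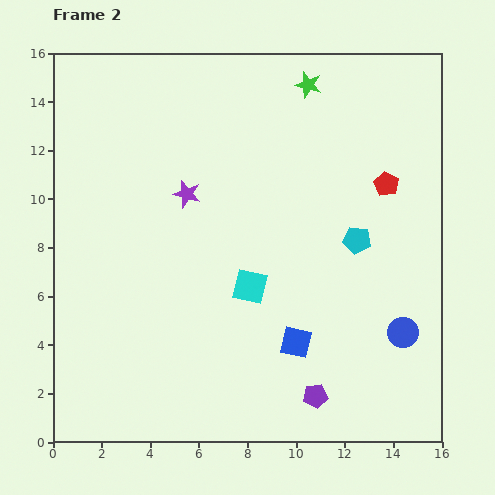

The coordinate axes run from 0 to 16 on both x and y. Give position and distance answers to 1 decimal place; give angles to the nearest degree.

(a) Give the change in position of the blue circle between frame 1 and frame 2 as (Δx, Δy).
(-0.2, -0.7)

The blue circle was at (14.6, 5.2) in frame 1 and (14.4, 4.5) in frame 2.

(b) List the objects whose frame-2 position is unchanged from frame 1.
the purple pentagon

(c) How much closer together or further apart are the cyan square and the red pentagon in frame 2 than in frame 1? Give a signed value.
-2.1

Distance in frame 1: 9.1. Distance in frame 2: 7.0.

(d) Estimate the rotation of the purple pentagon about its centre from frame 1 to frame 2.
20° counter-clockwise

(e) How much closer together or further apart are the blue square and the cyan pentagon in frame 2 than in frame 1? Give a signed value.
+0.4

Distance in frame 1: 4.5. Distance in frame 2: 4.9.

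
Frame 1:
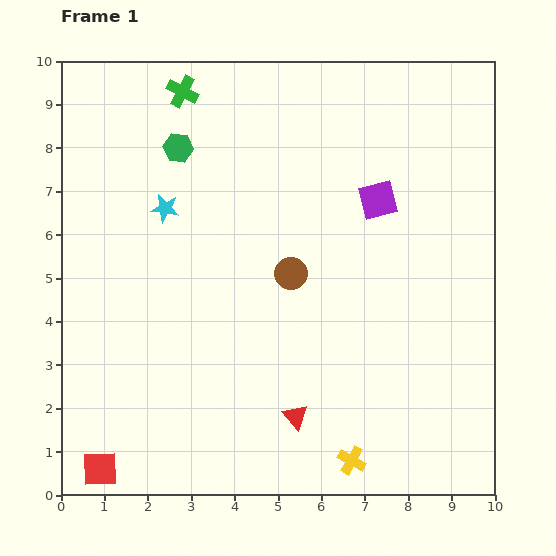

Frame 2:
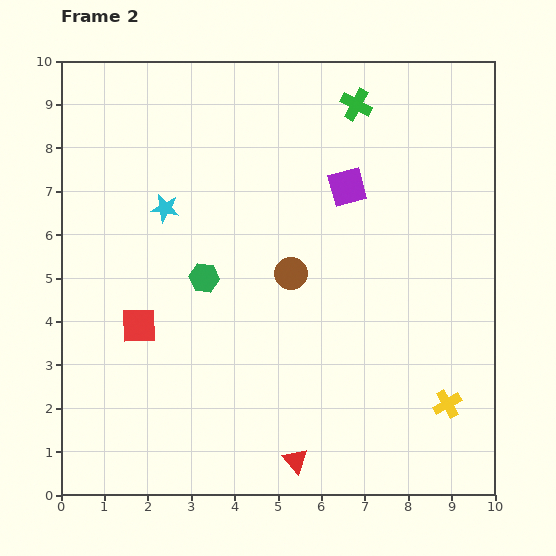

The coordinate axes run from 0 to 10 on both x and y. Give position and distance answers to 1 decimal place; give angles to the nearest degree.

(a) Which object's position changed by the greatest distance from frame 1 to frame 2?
the green cross

(moved 4.0; next 3.4)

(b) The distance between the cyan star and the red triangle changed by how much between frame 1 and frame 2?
+0.8

Distance in frame 1: 5.7. Distance in frame 2: 6.5.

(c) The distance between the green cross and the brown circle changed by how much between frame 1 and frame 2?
-0.7

Distance in frame 1: 4.9. Distance in frame 2: 4.2.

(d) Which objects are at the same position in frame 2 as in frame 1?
the cyan star, the brown circle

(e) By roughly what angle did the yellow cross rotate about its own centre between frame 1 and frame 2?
32° clockwise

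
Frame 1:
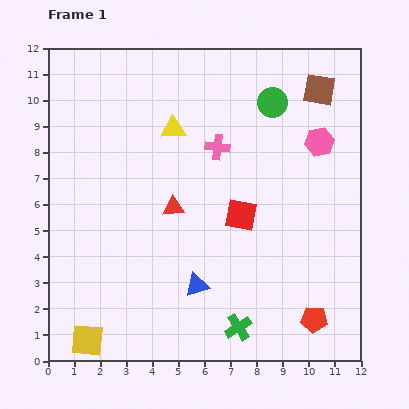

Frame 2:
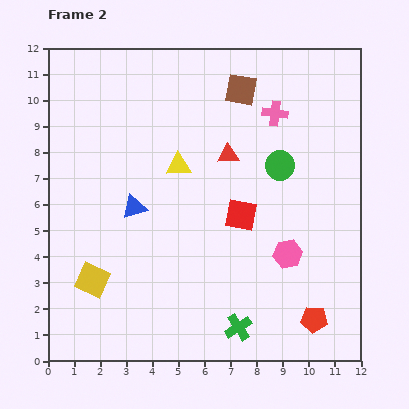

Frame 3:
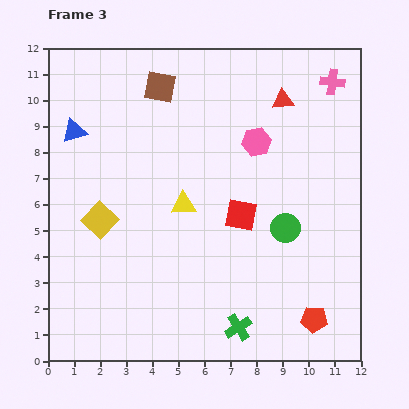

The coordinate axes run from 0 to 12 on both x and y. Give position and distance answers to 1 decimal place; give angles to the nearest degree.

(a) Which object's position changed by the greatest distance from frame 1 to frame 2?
the pink hexagon

(moved 4.5; next 3.8)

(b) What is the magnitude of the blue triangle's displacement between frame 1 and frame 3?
7.5

The blue triangle moved from (5.7, 2.9) to (1.0, 8.8), a distance of √(4.7² + 5.9²) ≈ 7.5.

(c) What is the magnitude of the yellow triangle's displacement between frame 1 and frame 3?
2.9

The yellow triangle moved from (4.8, 8.9) to (5.2, 6.0), a distance of √(0.4² + 2.9²) ≈ 2.9.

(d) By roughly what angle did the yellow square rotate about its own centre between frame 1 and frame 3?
39° clockwise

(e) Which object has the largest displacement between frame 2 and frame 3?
the pink hexagon

(moved 4.5; next 3.7)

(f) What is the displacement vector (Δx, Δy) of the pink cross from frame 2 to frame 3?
(2.2, 1.2)

The pink cross was at (8.7, 9.5) in frame 2 and (10.9, 10.7) in frame 3.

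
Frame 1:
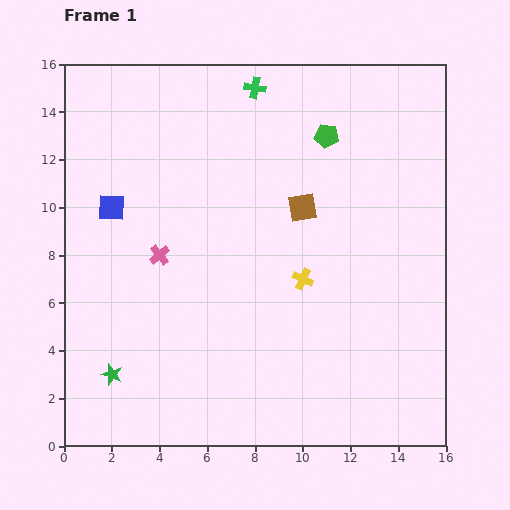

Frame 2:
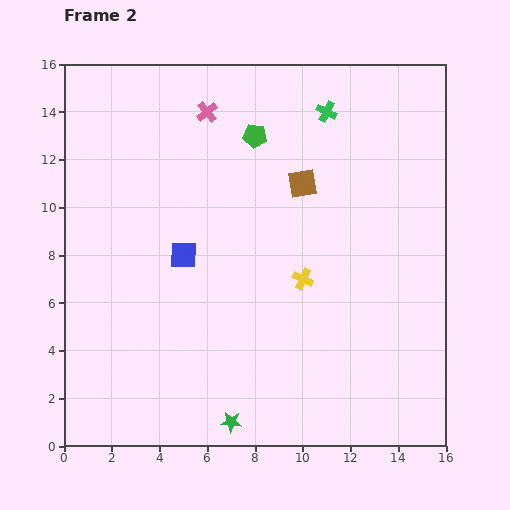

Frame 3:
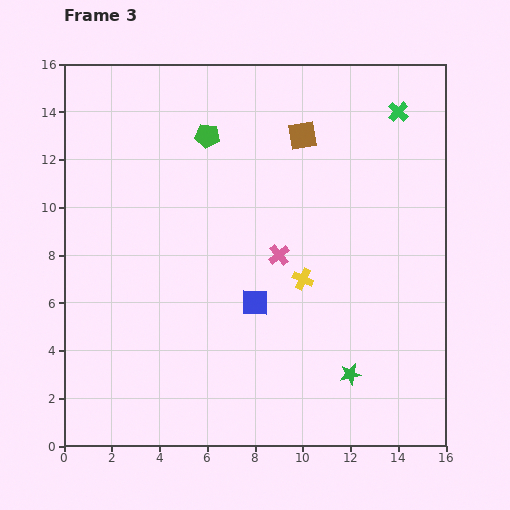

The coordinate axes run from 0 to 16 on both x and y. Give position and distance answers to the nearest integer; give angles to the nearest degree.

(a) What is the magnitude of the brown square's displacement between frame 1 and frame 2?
1

The brown square moved from (10, 10) to (10, 11), a distance of √(0² + 1²) ≈ 1.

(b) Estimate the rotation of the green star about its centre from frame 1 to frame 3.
31° counter-clockwise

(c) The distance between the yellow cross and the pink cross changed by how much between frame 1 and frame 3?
-5

Distance in frame 1: 6. Distance in frame 3: 1.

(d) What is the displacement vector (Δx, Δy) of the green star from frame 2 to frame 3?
(5, 2)

The green star was at (7, 1) in frame 2 and (12, 3) in frame 3.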